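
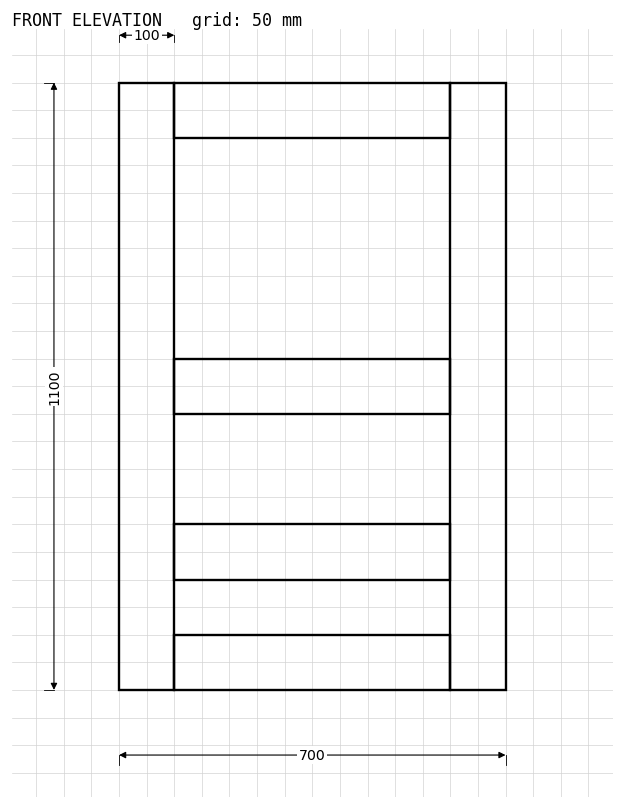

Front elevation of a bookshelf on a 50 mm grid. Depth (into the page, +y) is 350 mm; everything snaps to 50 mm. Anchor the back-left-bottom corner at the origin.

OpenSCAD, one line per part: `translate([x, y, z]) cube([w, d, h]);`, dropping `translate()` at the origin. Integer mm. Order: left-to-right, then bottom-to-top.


cube([100, 350, 1100]);
translate([100, 0, 0]) cube([500, 350, 100]);
translate([100, 0, 200]) cube([500, 350, 100]);
translate([100, 0, 500]) cube([500, 350, 100]);
translate([100, 0, 1000]) cube([500, 350, 100]);
translate([600, 0, 0]) cube([100, 350, 1100]);


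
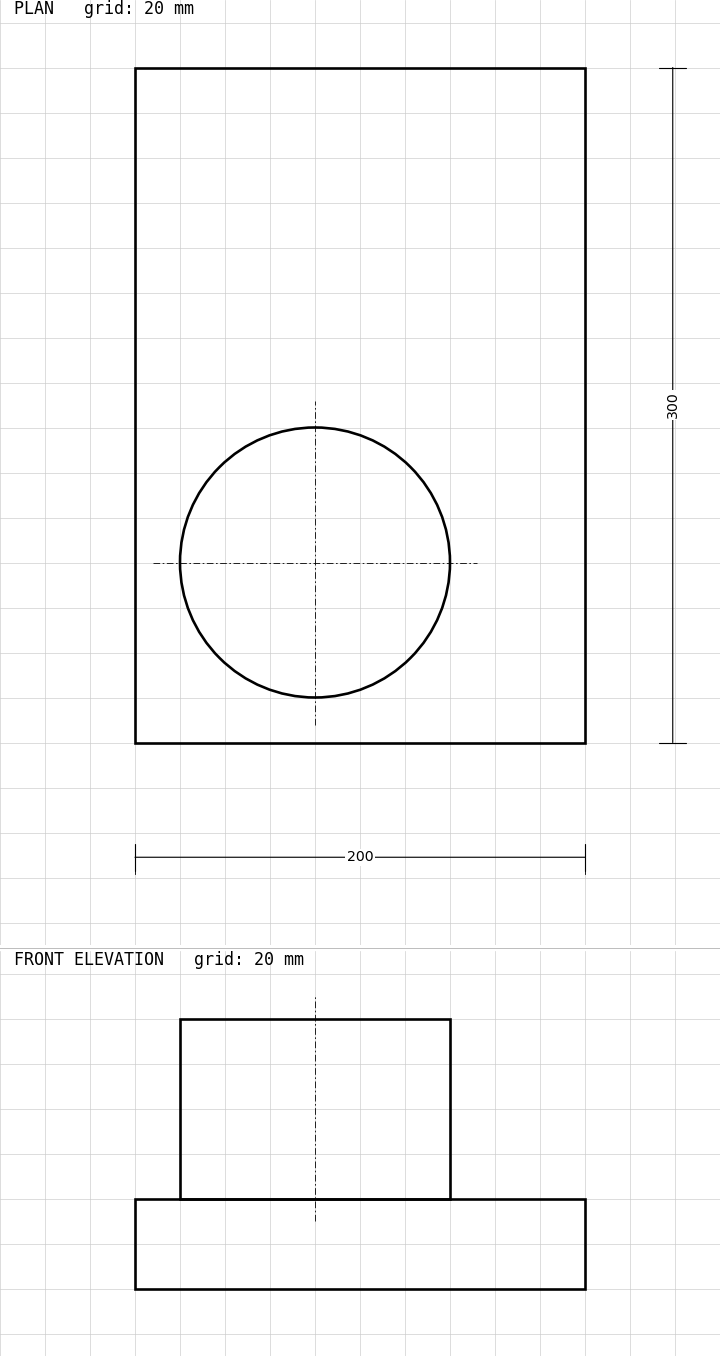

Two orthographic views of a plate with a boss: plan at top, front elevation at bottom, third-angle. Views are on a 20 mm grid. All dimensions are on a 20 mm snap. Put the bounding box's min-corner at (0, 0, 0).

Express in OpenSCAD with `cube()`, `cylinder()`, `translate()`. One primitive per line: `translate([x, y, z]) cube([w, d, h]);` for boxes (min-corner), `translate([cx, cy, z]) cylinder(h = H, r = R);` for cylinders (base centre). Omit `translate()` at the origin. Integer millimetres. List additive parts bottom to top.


cube([200, 300, 40]);
translate([80, 80, 40]) cylinder(h = 80, r = 60);


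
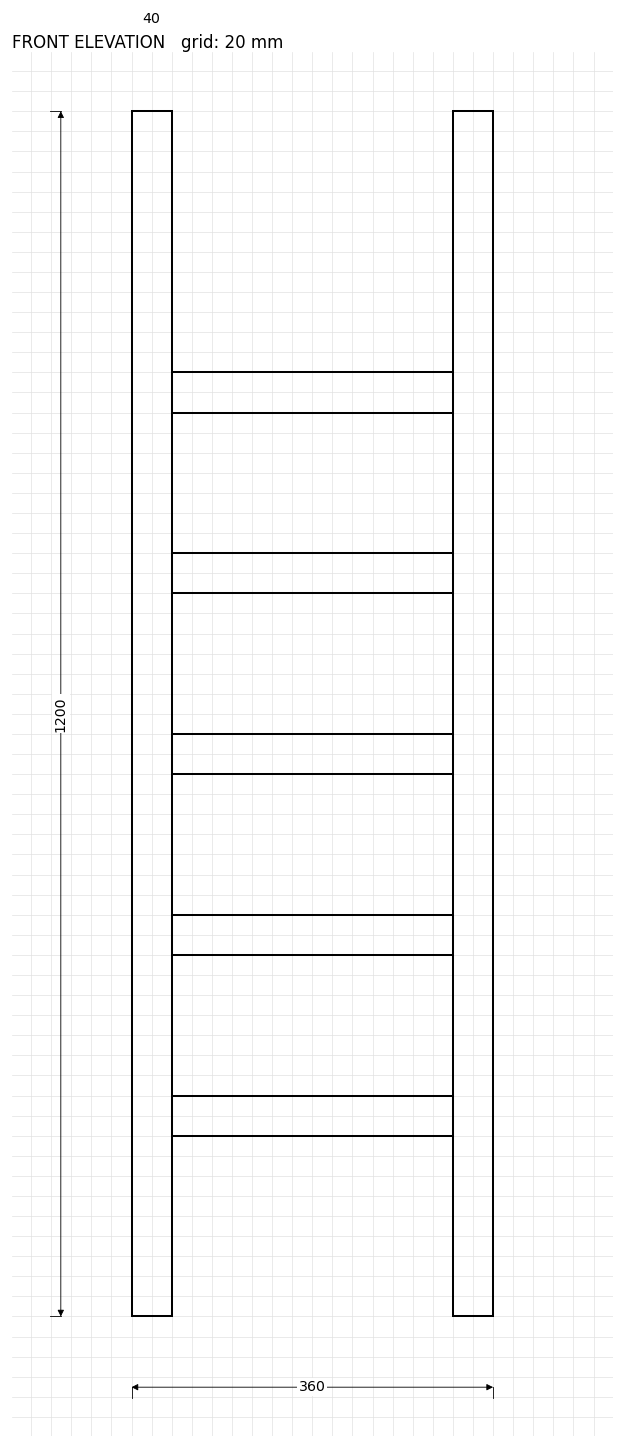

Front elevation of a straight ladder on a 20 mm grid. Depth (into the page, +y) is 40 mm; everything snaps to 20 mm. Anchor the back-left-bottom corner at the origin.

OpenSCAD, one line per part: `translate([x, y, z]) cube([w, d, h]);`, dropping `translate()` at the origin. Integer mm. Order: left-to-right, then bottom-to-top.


cube([40, 40, 1200]);
translate([40, 0, 180]) cube([280, 40, 40]);
translate([40, 0, 360]) cube([280, 40, 40]);
translate([40, 0, 540]) cube([280, 40, 40]);
translate([40, 0, 720]) cube([280, 40, 40]);
translate([40, 0, 900]) cube([280, 40, 40]);
translate([320, 0, 0]) cube([40, 40, 1200]);


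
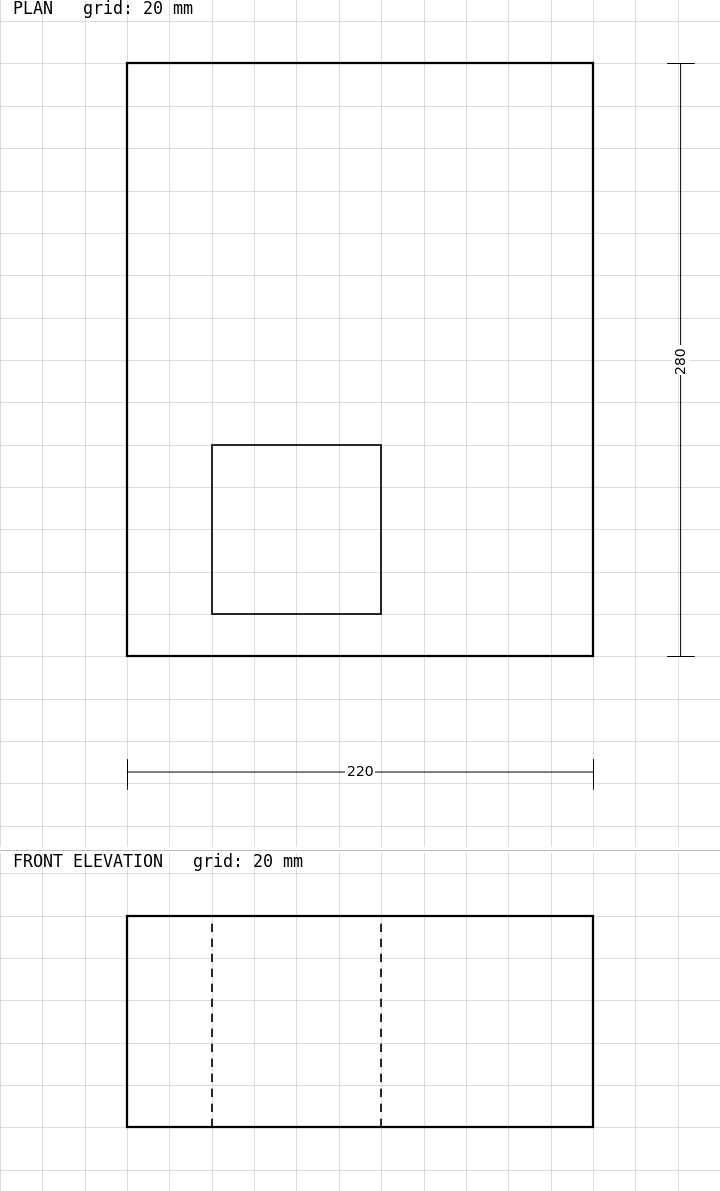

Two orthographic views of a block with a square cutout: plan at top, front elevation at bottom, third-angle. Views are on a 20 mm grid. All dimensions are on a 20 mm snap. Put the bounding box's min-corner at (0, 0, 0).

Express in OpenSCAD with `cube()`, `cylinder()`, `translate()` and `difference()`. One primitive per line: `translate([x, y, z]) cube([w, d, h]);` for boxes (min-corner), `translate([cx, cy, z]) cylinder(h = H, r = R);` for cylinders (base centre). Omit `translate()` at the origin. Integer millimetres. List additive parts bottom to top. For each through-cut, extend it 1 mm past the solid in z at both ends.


difference() {
  cube([220, 280, 100]);
  translate([40, 20, -1]) cube([80, 80, 102]);
}


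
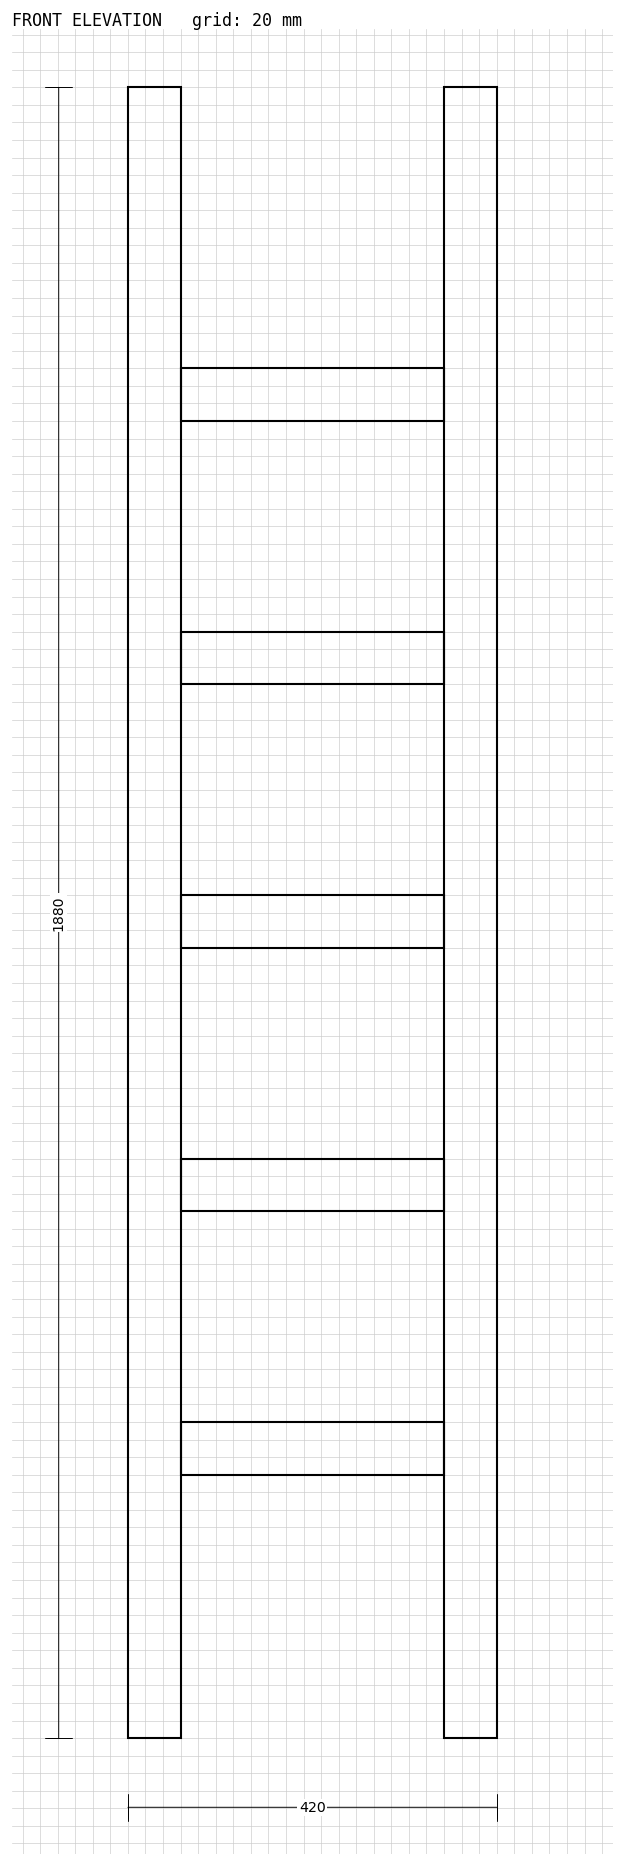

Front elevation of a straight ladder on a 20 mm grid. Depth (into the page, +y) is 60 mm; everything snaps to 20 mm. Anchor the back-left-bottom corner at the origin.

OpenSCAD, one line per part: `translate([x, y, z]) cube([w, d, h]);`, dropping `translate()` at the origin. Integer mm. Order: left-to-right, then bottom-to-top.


cube([60, 60, 1880]);
translate([60, 0, 300]) cube([300, 60, 60]);
translate([60, 0, 600]) cube([300, 60, 60]);
translate([60, 0, 900]) cube([300, 60, 60]);
translate([60, 0, 1200]) cube([300, 60, 60]);
translate([60, 0, 1500]) cube([300, 60, 60]);
translate([360, 0, 0]) cube([60, 60, 1880]);


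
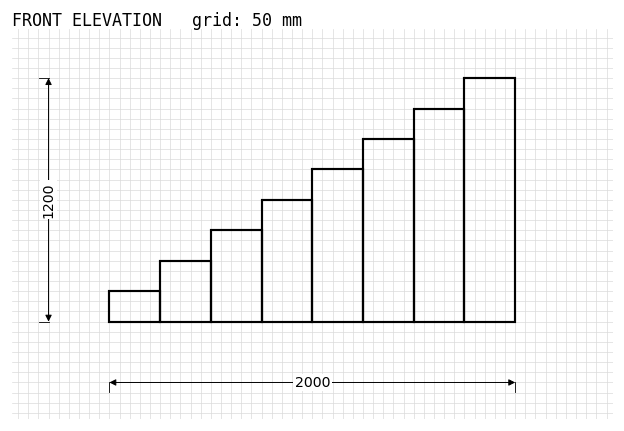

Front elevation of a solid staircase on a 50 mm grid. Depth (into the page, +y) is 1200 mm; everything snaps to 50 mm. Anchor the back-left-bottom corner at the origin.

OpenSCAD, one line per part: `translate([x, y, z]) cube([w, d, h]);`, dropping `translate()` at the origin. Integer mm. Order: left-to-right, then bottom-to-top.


cube([250, 1200, 150]);
translate([250, 0, 0]) cube([250, 1200, 300]);
translate([500, 0, 0]) cube([250, 1200, 450]);
translate([750, 0, 0]) cube([250, 1200, 600]);
translate([1000, 0, 0]) cube([250, 1200, 750]);
translate([1250, 0, 0]) cube([250, 1200, 900]);
translate([1500, 0, 0]) cube([250, 1200, 1050]);
translate([1750, 0, 0]) cube([250, 1200, 1200]);


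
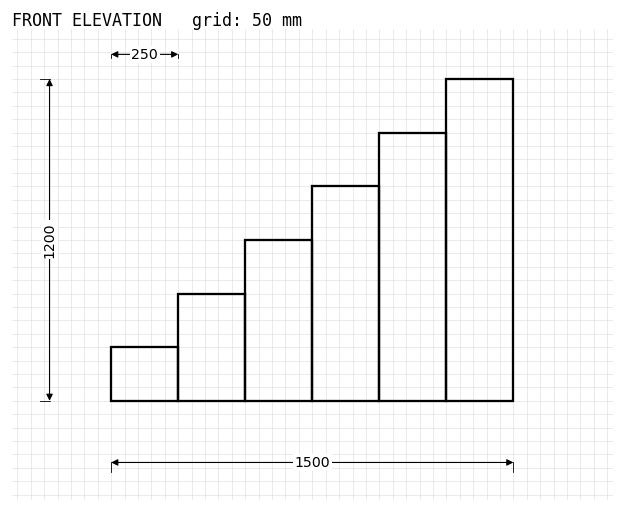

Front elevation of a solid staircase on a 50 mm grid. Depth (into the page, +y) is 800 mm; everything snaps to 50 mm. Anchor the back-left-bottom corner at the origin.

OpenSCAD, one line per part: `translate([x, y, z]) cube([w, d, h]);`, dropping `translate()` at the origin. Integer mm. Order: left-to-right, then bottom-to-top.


cube([250, 800, 200]);
translate([250, 0, 0]) cube([250, 800, 400]);
translate([500, 0, 0]) cube([250, 800, 600]);
translate([750, 0, 0]) cube([250, 800, 800]);
translate([1000, 0, 0]) cube([250, 800, 1000]);
translate([1250, 0, 0]) cube([250, 800, 1200]);


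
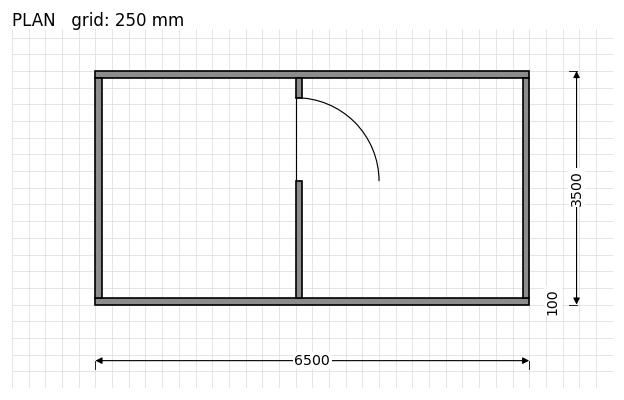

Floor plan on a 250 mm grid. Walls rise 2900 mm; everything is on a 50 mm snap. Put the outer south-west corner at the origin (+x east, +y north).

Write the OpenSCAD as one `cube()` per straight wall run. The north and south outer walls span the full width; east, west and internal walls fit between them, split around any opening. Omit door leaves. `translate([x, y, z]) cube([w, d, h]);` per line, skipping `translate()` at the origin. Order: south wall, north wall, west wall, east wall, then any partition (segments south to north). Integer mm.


cube([6500, 100, 2900]);
translate([0, 3400, 0]) cube([6500, 100, 2900]);
translate([0, 100, 0]) cube([100, 3300, 2900]);
translate([6400, 100, 0]) cube([100, 3300, 2900]);
translate([3000, 100, 0]) cube([100, 1750, 2900]);
translate([3000, 3100, 0]) cube([100, 300, 2900]);


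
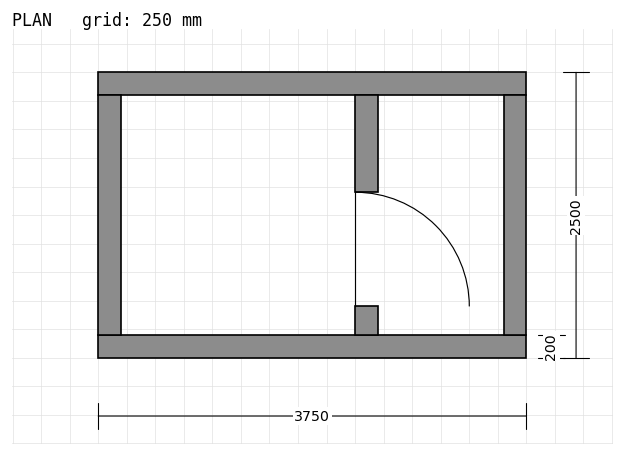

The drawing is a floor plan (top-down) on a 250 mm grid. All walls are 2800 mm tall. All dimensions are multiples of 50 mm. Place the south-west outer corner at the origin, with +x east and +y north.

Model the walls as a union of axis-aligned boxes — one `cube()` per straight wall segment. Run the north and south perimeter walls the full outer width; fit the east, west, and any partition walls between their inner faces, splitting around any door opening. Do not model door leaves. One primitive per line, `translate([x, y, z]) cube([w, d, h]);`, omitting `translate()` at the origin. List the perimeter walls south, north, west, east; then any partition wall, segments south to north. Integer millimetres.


cube([3750, 200, 2800]);
translate([0, 2300, 0]) cube([3750, 200, 2800]);
translate([0, 200, 0]) cube([200, 2100, 2800]);
translate([3550, 200, 0]) cube([200, 2100, 2800]);
translate([2250, 200, 0]) cube([200, 250, 2800]);
translate([2250, 1450, 0]) cube([200, 850, 2800]);


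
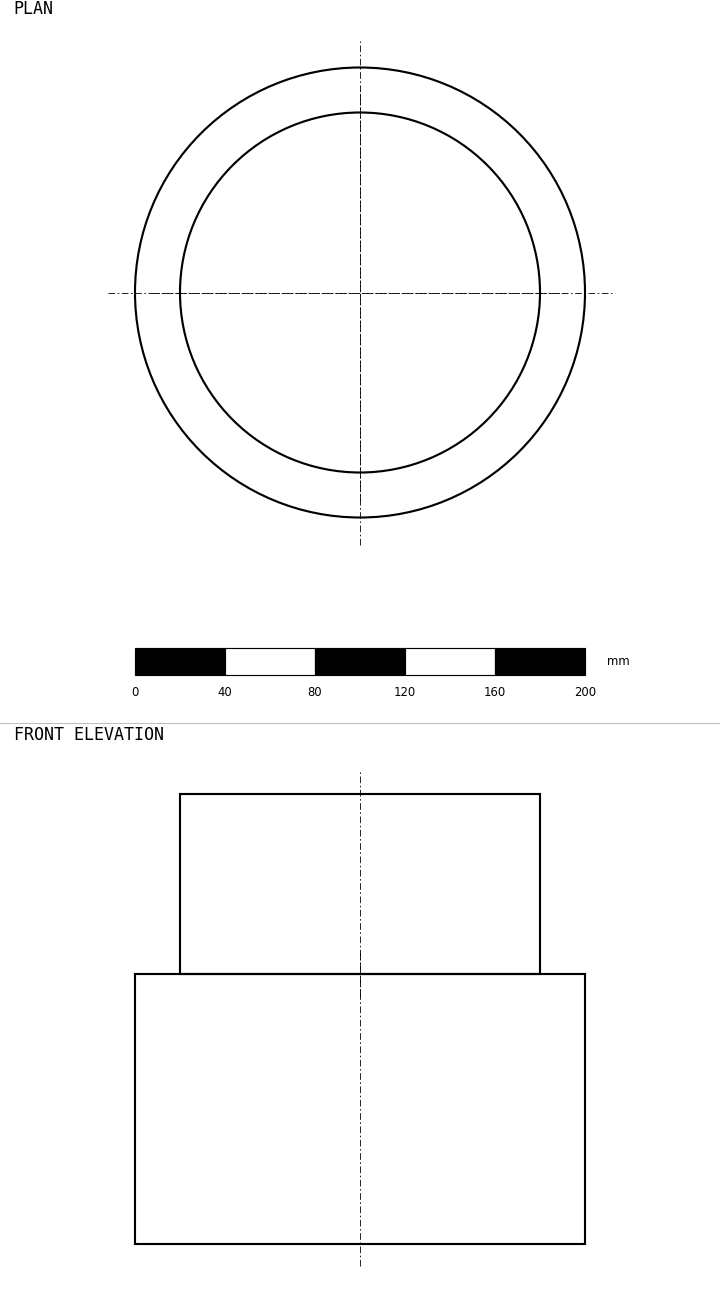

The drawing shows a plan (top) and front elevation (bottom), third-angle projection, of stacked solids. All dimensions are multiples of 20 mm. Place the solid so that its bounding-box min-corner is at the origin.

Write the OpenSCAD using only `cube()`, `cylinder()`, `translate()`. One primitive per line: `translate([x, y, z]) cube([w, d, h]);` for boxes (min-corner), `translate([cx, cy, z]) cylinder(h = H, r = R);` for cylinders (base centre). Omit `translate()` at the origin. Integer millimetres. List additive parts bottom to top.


translate([100, 100, 0]) cylinder(h = 120, r = 100);
translate([100, 100, 120]) cylinder(h = 80, r = 80);


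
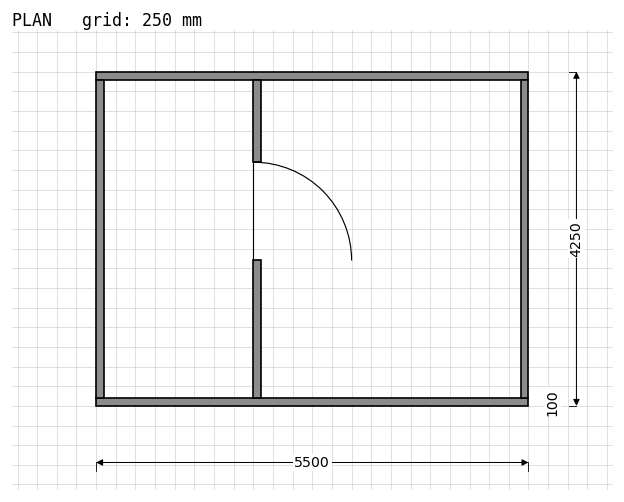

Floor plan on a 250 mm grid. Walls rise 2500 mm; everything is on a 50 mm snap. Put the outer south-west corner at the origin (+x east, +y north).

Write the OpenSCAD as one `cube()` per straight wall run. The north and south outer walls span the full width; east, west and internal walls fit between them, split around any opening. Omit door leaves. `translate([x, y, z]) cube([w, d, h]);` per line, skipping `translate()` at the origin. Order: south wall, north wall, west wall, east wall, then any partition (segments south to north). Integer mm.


cube([5500, 100, 2500]);
translate([0, 4150, 0]) cube([5500, 100, 2500]);
translate([0, 100, 0]) cube([100, 4050, 2500]);
translate([5400, 100, 0]) cube([100, 4050, 2500]);
translate([2000, 100, 0]) cube([100, 1750, 2500]);
translate([2000, 3100, 0]) cube([100, 1050, 2500]);


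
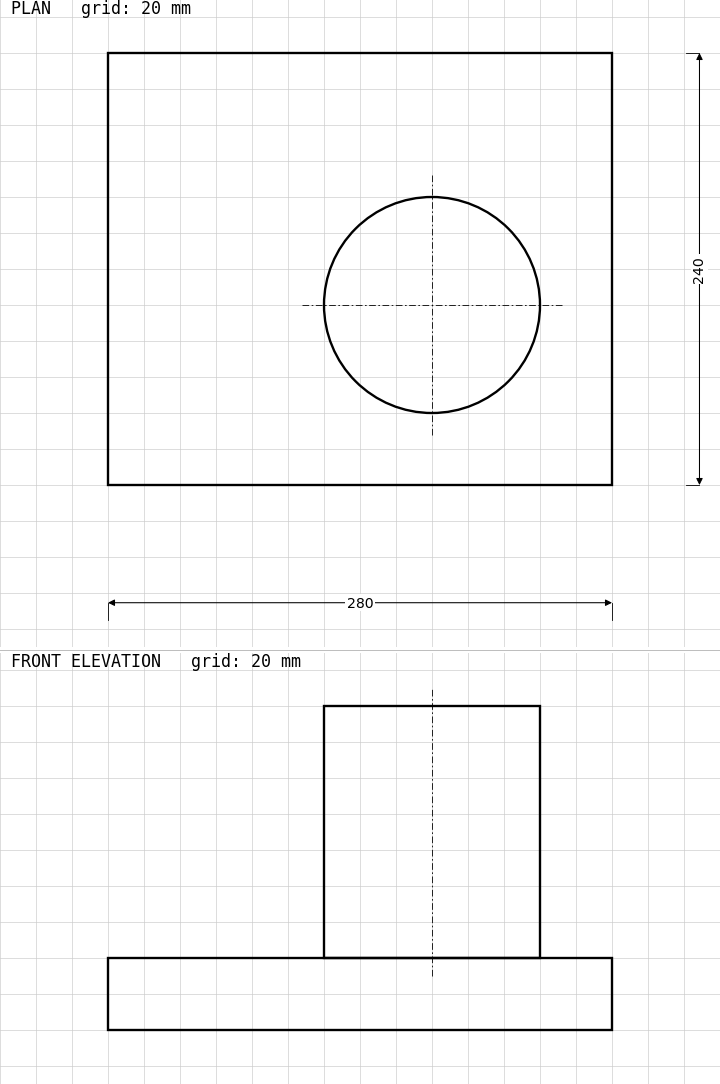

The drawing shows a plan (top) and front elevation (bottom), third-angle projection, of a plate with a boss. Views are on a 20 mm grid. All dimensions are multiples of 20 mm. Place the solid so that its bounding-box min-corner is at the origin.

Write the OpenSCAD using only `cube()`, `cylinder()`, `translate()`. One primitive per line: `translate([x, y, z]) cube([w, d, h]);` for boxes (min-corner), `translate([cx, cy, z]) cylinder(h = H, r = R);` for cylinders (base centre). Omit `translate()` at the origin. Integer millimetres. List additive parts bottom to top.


cube([280, 240, 40]);
translate([180, 100, 40]) cylinder(h = 140, r = 60);


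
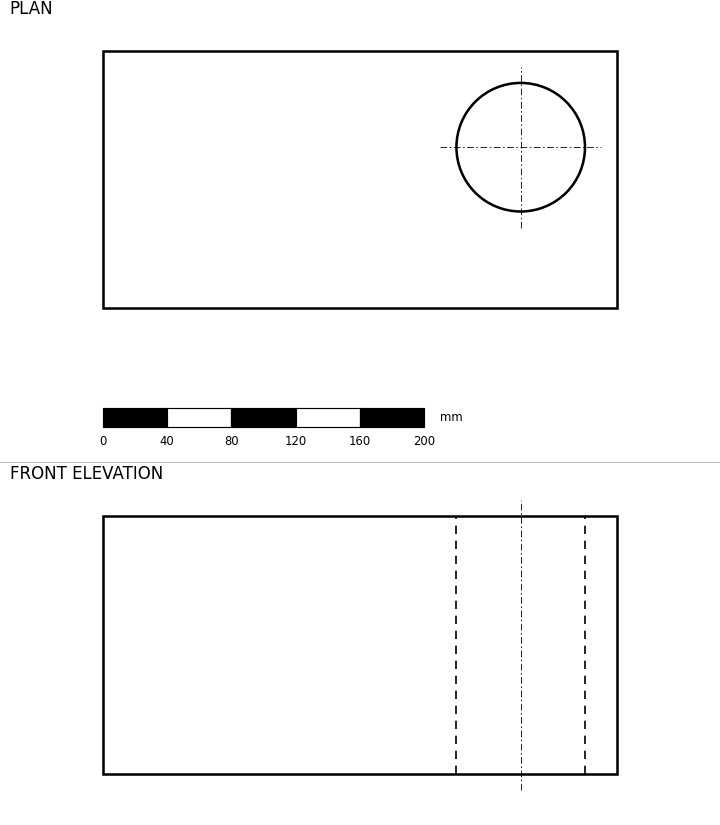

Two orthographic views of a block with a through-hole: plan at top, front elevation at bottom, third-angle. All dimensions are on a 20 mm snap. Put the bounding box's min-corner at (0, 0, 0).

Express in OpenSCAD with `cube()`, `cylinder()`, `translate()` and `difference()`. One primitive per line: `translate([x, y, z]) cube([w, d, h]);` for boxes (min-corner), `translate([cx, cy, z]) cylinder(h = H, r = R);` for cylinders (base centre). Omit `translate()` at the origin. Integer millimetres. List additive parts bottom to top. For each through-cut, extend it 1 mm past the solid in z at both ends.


difference() {
  cube([320, 160, 160]);
  translate([260, 100, -1]) cylinder(h = 162, r = 40);
}


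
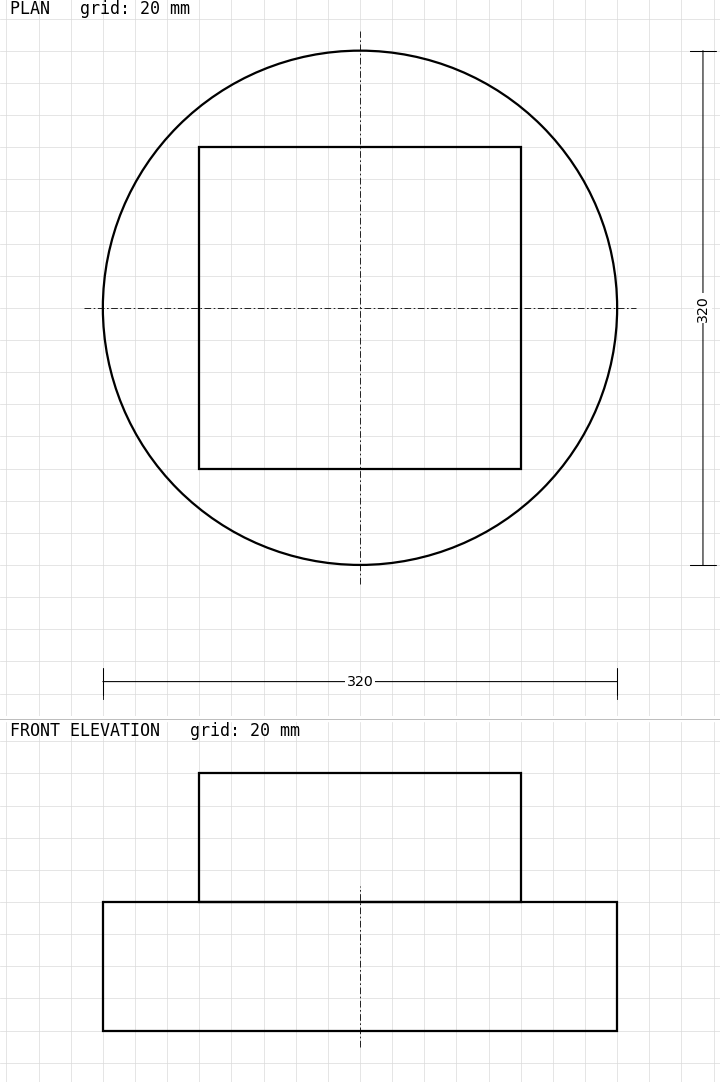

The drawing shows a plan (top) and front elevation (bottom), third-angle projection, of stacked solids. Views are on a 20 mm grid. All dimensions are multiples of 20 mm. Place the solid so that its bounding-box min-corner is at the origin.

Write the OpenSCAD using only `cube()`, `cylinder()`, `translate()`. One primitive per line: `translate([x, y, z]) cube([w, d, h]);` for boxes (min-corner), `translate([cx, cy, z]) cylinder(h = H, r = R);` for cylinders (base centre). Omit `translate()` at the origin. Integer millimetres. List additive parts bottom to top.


translate([160, 160, 0]) cylinder(h = 80, r = 160);
translate([60, 60, 80]) cube([200, 200, 80]);


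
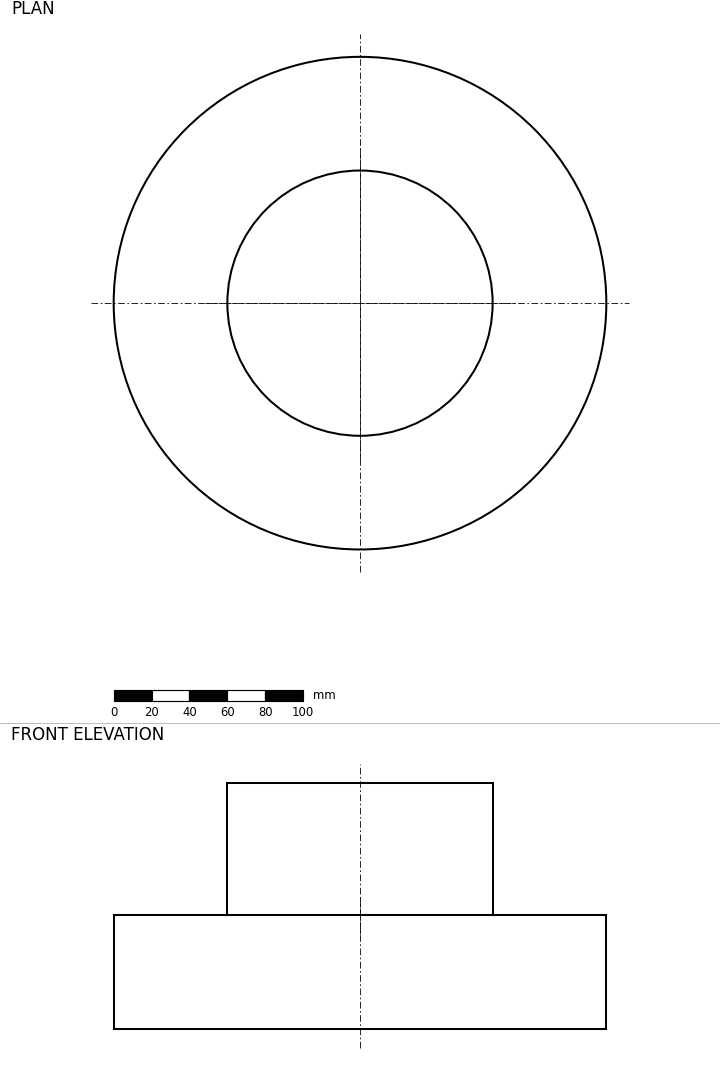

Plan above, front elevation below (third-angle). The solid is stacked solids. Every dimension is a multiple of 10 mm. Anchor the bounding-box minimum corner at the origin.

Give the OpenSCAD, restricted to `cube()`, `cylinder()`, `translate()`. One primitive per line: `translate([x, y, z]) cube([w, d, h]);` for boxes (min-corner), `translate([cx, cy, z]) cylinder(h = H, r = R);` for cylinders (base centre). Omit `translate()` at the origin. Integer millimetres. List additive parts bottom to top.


translate([130, 130, 0]) cylinder(h = 60, r = 130);
translate([130, 130, 60]) cylinder(h = 70, r = 70);


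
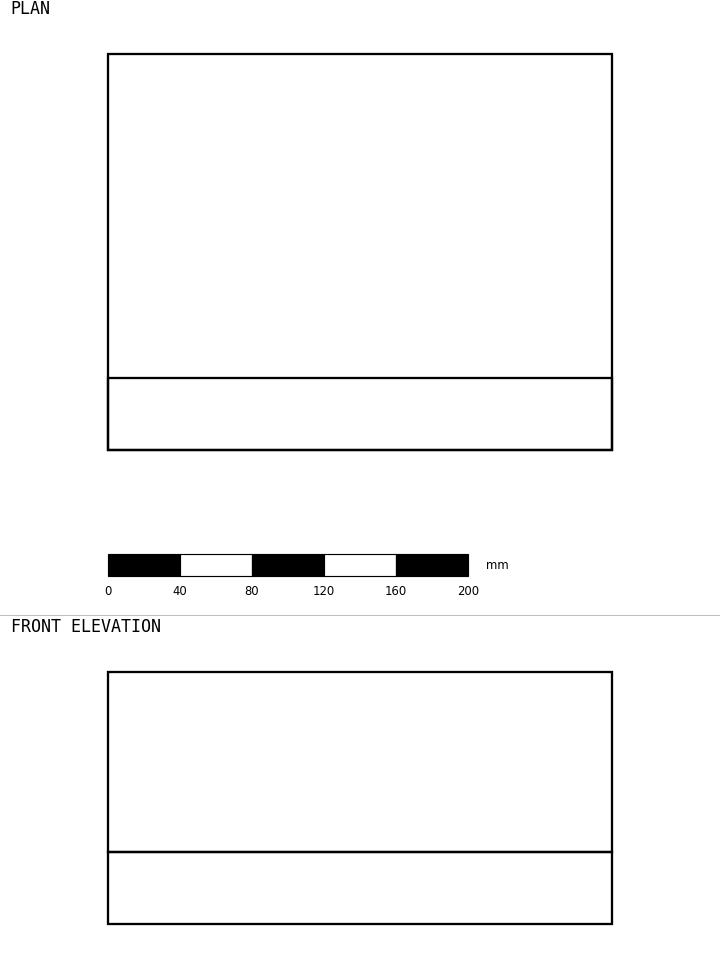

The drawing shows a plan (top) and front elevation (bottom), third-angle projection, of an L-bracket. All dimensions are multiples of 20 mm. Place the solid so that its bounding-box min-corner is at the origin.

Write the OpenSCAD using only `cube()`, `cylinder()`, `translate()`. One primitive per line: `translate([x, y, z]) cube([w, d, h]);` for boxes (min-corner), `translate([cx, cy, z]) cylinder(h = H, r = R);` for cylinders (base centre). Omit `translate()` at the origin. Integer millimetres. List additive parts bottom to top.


cube([280, 220, 40]);
translate([0, 0, 40]) cube([280, 40, 100]);


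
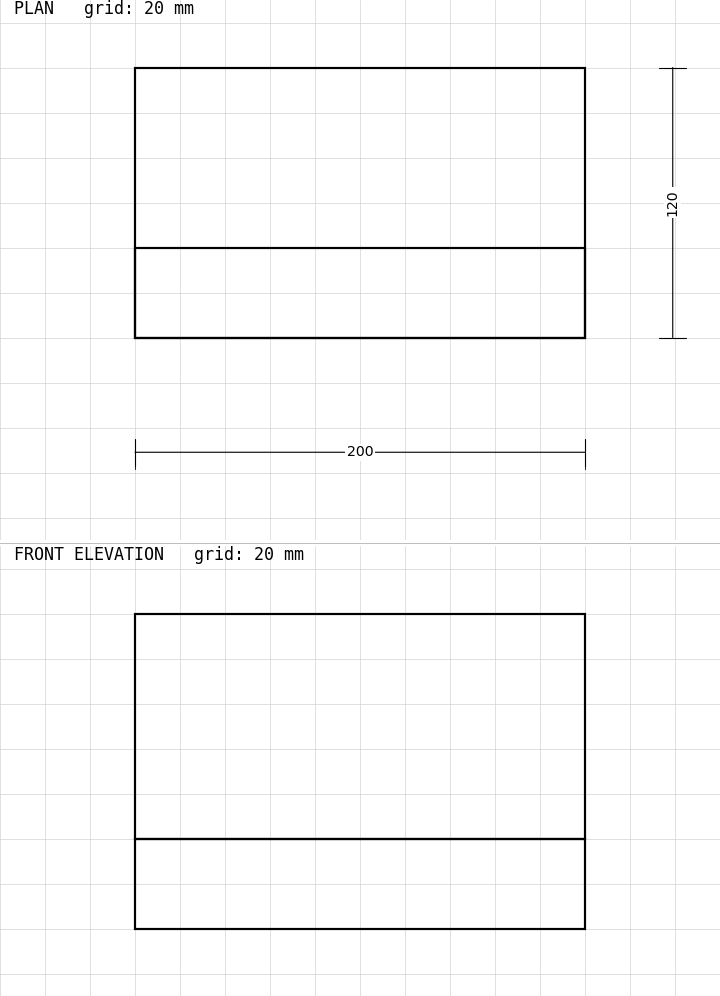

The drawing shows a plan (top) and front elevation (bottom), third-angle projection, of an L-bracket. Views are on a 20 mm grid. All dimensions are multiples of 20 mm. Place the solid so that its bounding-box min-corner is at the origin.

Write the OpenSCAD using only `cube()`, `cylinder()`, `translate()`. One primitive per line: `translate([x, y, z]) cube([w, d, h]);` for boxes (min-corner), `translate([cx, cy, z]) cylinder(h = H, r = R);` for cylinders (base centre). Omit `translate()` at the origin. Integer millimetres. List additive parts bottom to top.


cube([200, 120, 40]);
translate([0, 0, 40]) cube([200, 40, 100]);


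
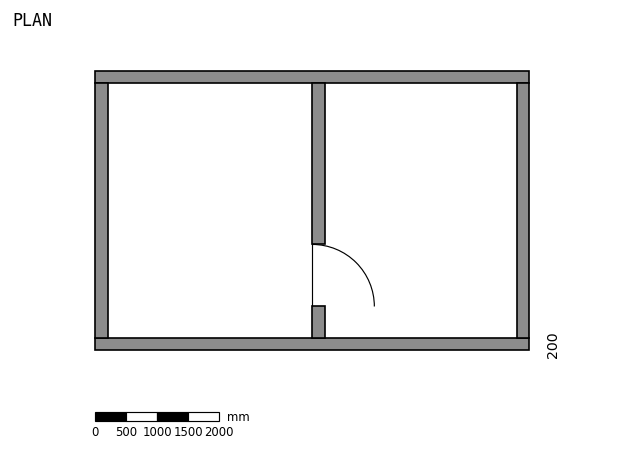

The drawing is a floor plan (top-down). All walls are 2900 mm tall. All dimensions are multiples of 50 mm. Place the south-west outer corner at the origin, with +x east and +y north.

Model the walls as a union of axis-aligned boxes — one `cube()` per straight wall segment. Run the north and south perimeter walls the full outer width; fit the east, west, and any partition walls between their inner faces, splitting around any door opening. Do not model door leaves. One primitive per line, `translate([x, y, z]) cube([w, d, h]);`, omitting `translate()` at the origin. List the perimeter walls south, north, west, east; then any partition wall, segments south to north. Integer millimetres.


cube([7000, 200, 2900]);
translate([0, 4300, 0]) cube([7000, 200, 2900]);
translate([0, 200, 0]) cube([200, 4100, 2900]);
translate([6800, 200, 0]) cube([200, 4100, 2900]);
translate([3500, 200, 0]) cube([200, 500, 2900]);
translate([3500, 1700, 0]) cube([200, 2600, 2900]);


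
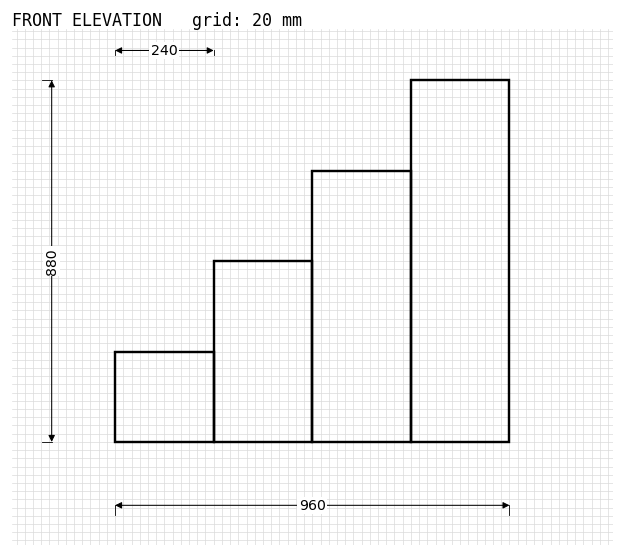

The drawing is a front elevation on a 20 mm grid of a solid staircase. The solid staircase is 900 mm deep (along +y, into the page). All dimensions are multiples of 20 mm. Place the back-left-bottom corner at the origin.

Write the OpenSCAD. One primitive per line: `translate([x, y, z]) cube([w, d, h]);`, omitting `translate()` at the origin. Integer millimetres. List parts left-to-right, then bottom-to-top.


cube([240, 900, 220]);
translate([240, 0, 0]) cube([240, 900, 440]);
translate([480, 0, 0]) cube([240, 900, 660]);
translate([720, 0, 0]) cube([240, 900, 880]);


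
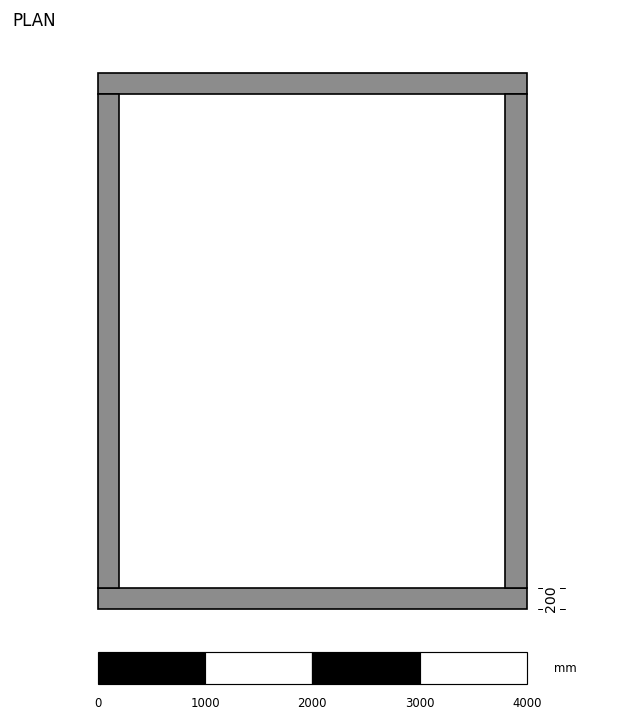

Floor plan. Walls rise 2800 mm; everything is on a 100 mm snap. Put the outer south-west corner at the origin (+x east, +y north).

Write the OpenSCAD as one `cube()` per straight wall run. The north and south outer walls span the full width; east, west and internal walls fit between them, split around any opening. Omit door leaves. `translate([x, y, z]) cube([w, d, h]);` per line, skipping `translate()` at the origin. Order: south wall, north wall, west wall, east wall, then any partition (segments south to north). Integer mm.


cube([4000, 200, 2800]);
translate([0, 4800, 0]) cube([4000, 200, 2800]);
translate([0, 200, 0]) cube([200, 4600, 2800]);
translate([3800, 200, 0]) cube([200, 4600, 2800]);


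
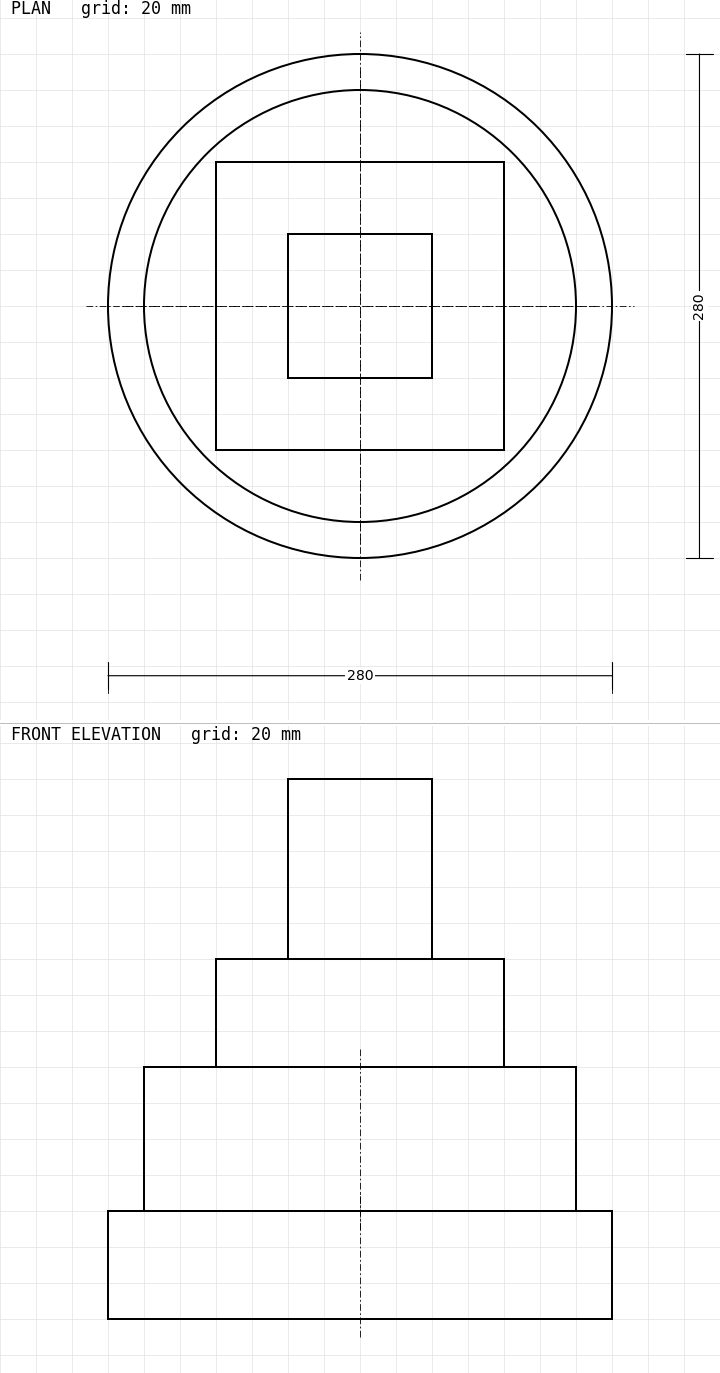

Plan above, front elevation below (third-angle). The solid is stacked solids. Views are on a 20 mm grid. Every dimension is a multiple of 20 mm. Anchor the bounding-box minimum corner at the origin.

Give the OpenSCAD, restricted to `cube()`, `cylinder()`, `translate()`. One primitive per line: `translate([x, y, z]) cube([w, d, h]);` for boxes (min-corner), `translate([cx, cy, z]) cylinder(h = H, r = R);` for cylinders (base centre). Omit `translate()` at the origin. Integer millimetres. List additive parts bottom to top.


translate([140, 140, 0]) cylinder(h = 60, r = 140);
translate([140, 140, 60]) cylinder(h = 80, r = 120);
translate([60, 60, 140]) cube([160, 160, 60]);
translate([100, 100, 200]) cube([80, 80, 100]);


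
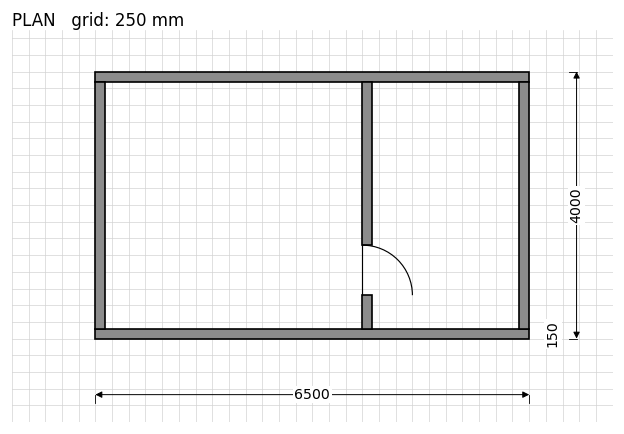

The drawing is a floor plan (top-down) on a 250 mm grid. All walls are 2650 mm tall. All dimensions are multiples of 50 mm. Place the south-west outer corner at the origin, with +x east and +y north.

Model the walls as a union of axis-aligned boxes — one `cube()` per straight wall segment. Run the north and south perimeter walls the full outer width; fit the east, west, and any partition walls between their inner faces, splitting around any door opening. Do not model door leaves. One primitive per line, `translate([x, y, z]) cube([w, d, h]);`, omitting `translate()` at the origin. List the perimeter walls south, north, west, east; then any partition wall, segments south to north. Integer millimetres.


cube([6500, 150, 2650]);
translate([0, 3850, 0]) cube([6500, 150, 2650]);
translate([0, 150, 0]) cube([150, 3700, 2650]);
translate([6350, 150, 0]) cube([150, 3700, 2650]);
translate([4000, 150, 0]) cube([150, 500, 2650]);
translate([4000, 1400, 0]) cube([150, 2450, 2650]);


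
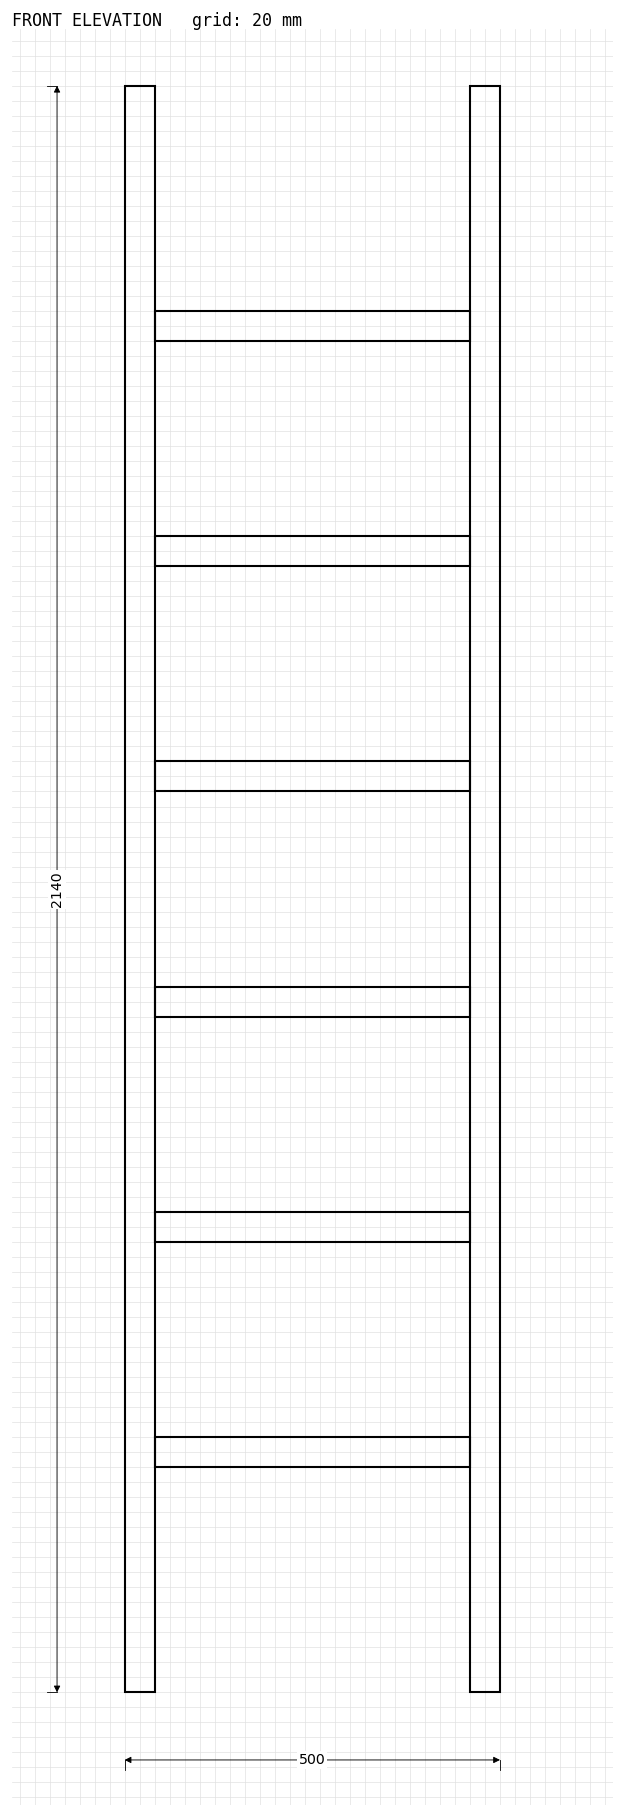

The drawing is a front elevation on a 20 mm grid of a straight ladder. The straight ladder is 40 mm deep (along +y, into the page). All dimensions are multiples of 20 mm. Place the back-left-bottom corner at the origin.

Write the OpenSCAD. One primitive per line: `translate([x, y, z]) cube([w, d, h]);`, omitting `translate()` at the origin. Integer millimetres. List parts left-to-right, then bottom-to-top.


cube([40, 40, 2140]);
translate([40, 0, 300]) cube([420, 40, 40]);
translate([40, 0, 600]) cube([420, 40, 40]);
translate([40, 0, 900]) cube([420, 40, 40]);
translate([40, 0, 1200]) cube([420, 40, 40]);
translate([40, 0, 1500]) cube([420, 40, 40]);
translate([40, 0, 1800]) cube([420, 40, 40]);
translate([460, 0, 0]) cube([40, 40, 2140]);


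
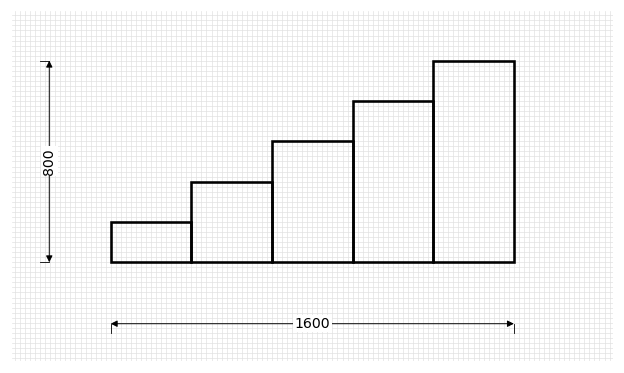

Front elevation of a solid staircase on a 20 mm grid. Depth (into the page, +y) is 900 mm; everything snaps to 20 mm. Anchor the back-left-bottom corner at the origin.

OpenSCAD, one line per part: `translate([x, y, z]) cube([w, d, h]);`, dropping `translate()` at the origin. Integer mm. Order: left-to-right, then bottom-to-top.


cube([320, 900, 160]);
translate([320, 0, 0]) cube([320, 900, 320]);
translate([640, 0, 0]) cube([320, 900, 480]);
translate([960, 0, 0]) cube([320, 900, 640]);
translate([1280, 0, 0]) cube([320, 900, 800]);


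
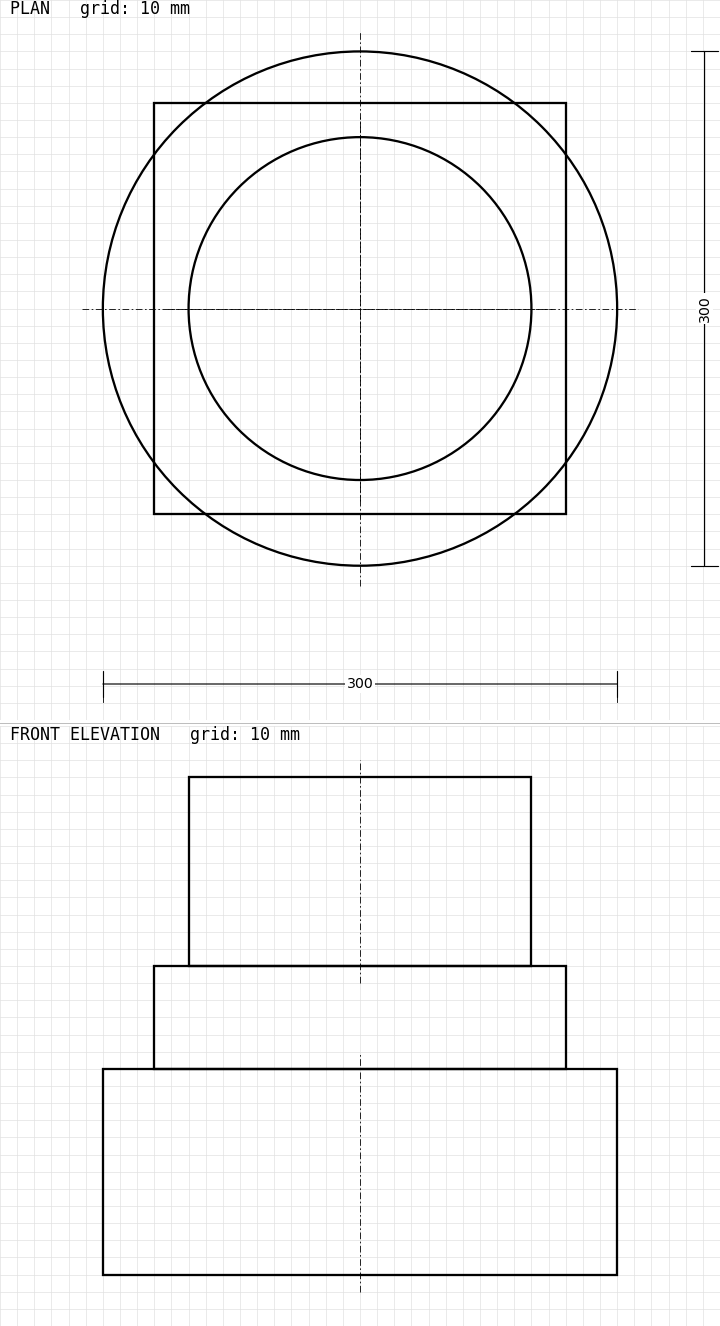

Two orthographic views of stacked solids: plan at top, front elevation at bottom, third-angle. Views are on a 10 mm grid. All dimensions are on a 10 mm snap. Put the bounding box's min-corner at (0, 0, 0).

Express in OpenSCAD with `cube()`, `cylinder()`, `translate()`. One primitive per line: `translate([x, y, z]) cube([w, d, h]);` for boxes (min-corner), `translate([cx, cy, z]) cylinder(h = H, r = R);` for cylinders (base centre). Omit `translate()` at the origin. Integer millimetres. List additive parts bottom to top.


translate([150, 150, 0]) cylinder(h = 120, r = 150);
translate([30, 30, 120]) cube([240, 240, 60]);
translate([150, 150, 180]) cylinder(h = 110, r = 100);


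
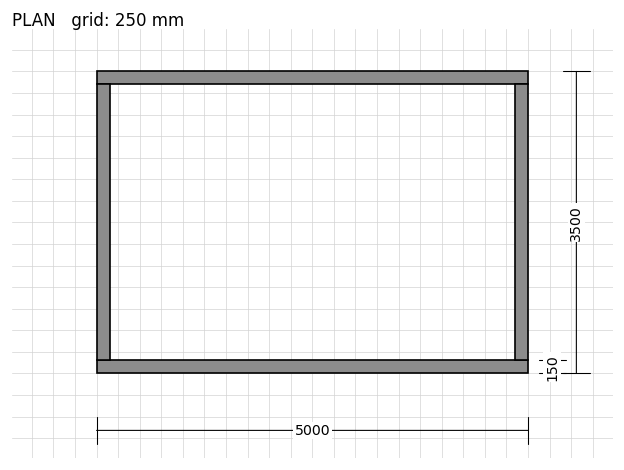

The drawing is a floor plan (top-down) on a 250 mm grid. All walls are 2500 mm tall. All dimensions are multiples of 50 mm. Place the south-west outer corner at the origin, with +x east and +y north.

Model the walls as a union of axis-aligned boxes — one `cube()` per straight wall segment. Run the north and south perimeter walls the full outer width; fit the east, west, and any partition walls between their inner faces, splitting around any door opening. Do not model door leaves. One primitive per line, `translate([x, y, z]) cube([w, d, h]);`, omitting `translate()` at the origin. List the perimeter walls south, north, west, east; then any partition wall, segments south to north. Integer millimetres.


cube([5000, 150, 2500]);
translate([0, 3350, 0]) cube([5000, 150, 2500]);
translate([0, 150, 0]) cube([150, 3200, 2500]);
translate([4850, 150, 0]) cube([150, 3200, 2500]);


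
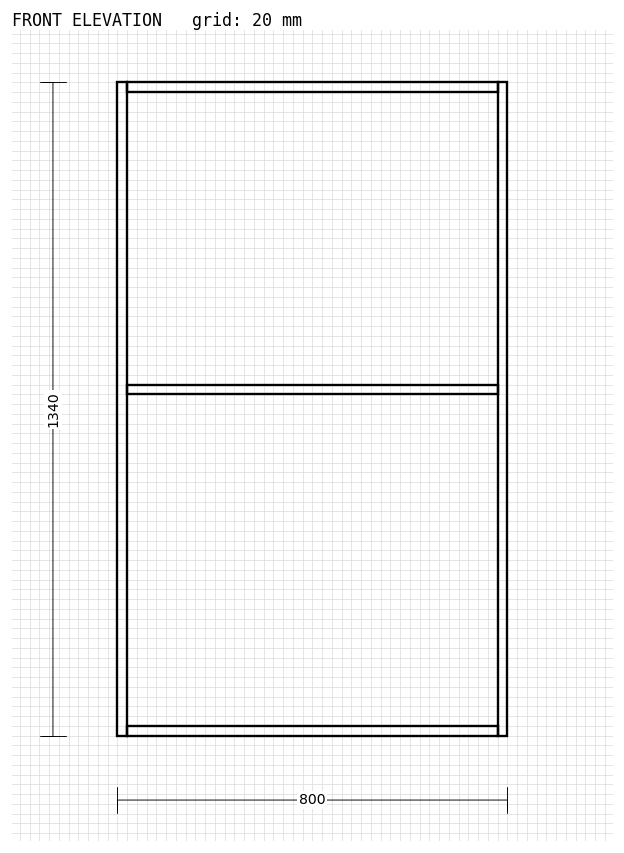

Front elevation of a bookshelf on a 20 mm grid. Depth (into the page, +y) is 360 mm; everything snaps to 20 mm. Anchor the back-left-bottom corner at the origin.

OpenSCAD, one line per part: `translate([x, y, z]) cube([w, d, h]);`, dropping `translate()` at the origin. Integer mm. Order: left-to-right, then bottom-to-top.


cube([20, 360, 1340]);
translate([20, 0, 0]) cube([760, 360, 20]);
translate([20, 0, 700]) cube([760, 360, 20]);
translate([20, 0, 1320]) cube([760, 360, 20]);
translate([780, 0, 0]) cube([20, 360, 1340]);


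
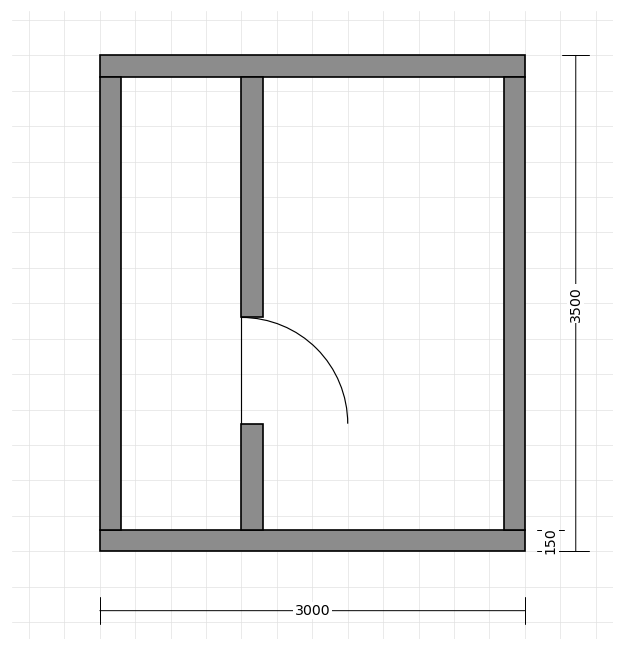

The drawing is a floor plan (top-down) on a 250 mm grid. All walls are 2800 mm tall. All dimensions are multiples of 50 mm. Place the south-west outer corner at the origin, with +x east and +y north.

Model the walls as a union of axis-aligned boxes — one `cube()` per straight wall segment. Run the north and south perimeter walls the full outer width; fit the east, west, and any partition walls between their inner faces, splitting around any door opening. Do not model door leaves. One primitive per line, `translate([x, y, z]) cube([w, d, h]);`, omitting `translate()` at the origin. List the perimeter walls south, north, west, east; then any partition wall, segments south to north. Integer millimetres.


cube([3000, 150, 2800]);
translate([0, 3350, 0]) cube([3000, 150, 2800]);
translate([0, 150, 0]) cube([150, 3200, 2800]);
translate([2850, 150, 0]) cube([150, 3200, 2800]);
translate([1000, 150, 0]) cube([150, 750, 2800]);
translate([1000, 1650, 0]) cube([150, 1700, 2800]);


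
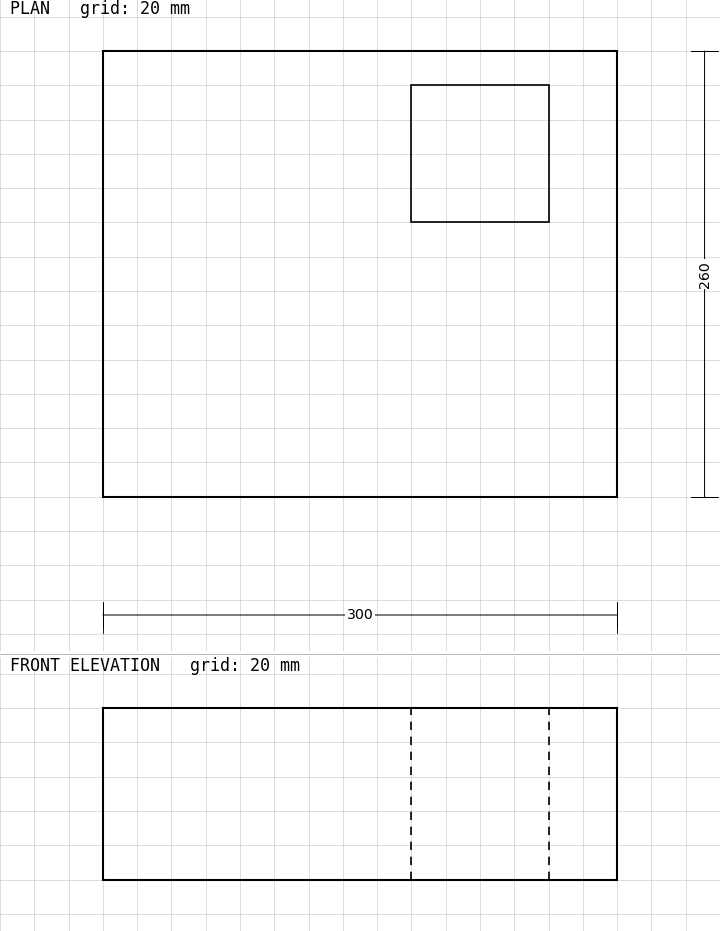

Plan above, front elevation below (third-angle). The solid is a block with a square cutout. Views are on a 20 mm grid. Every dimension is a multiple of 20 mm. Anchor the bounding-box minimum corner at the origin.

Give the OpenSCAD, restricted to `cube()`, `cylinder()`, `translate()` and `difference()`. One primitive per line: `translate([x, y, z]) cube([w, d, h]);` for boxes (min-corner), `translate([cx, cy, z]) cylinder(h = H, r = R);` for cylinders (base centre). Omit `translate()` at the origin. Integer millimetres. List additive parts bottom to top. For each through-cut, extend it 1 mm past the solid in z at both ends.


difference() {
  cube([300, 260, 100]);
  translate([180, 160, -1]) cube([80, 80, 102]);
}


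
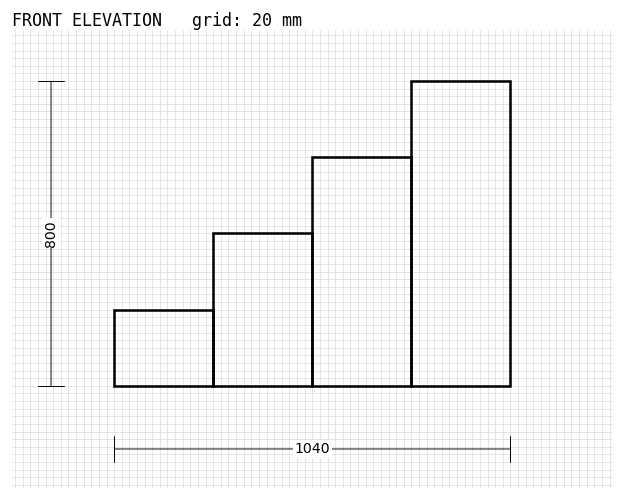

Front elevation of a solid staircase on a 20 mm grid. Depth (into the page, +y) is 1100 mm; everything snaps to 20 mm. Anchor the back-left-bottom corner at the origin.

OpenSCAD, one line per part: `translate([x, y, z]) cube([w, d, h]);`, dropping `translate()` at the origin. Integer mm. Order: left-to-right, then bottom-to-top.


cube([260, 1100, 200]);
translate([260, 0, 0]) cube([260, 1100, 400]);
translate([520, 0, 0]) cube([260, 1100, 600]);
translate([780, 0, 0]) cube([260, 1100, 800]);


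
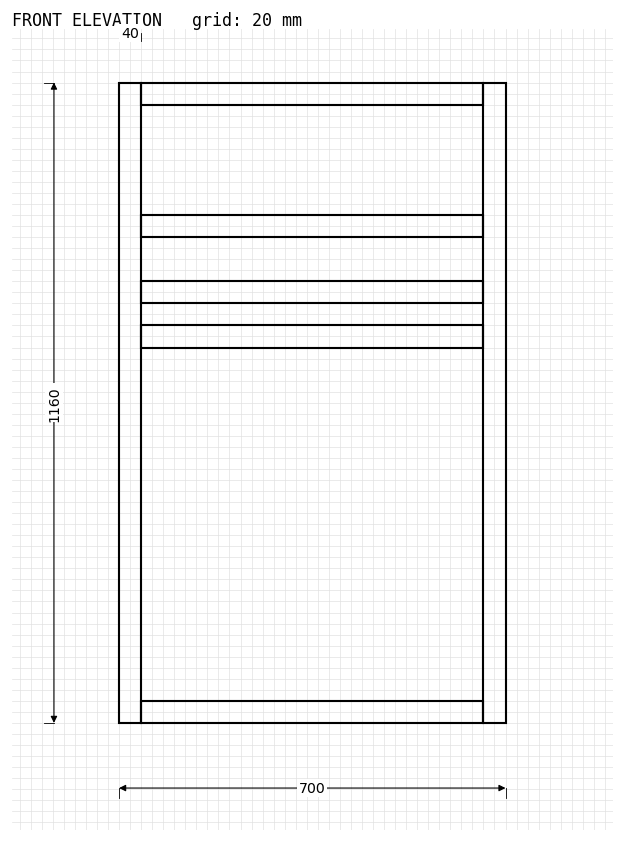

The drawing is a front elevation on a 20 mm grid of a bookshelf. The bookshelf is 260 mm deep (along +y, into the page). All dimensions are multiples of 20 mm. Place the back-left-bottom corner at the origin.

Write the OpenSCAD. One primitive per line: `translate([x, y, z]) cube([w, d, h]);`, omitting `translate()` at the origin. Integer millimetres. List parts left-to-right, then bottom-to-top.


cube([40, 260, 1160]);
translate([40, 0, 0]) cube([620, 260, 40]);
translate([40, 0, 680]) cube([620, 260, 40]);
translate([40, 0, 760]) cube([620, 260, 40]);
translate([40, 0, 880]) cube([620, 260, 40]);
translate([40, 0, 1120]) cube([620, 260, 40]);
translate([660, 0, 0]) cube([40, 260, 1160]);


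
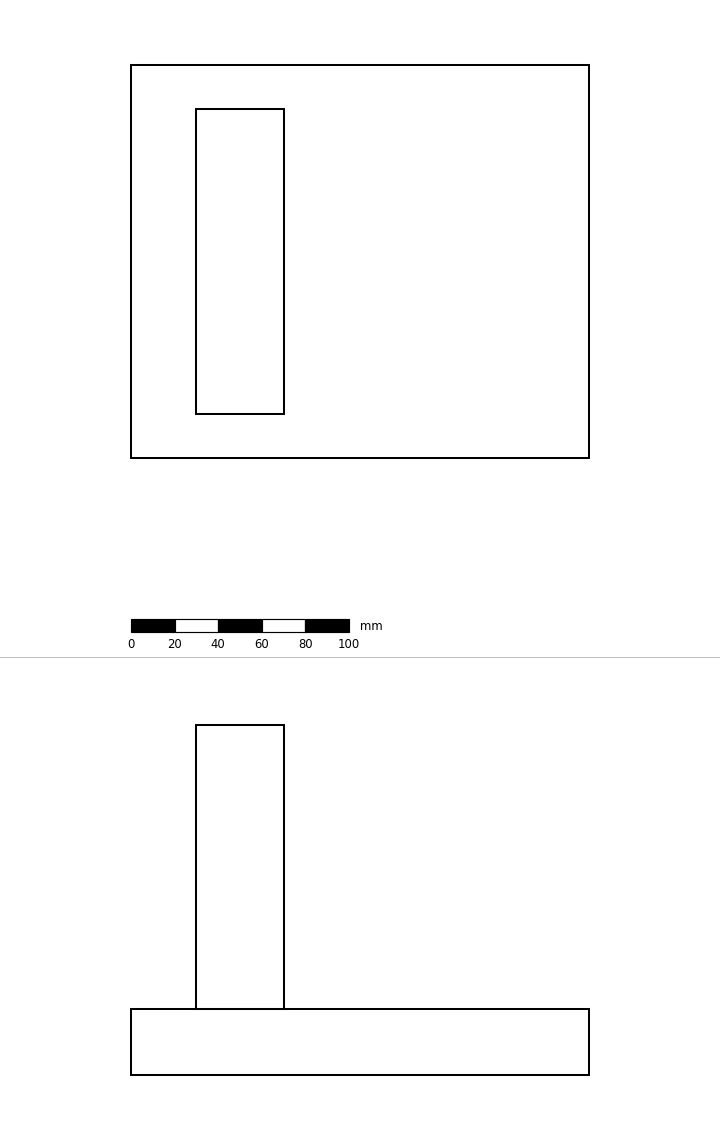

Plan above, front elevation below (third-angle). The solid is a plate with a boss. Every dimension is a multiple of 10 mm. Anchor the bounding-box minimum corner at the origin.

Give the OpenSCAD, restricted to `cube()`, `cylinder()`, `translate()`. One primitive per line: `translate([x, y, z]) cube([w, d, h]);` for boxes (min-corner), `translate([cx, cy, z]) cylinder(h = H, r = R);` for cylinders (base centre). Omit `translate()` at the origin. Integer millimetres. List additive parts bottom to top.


cube([210, 180, 30]);
translate([30, 20, 30]) cube([40, 140, 130]);


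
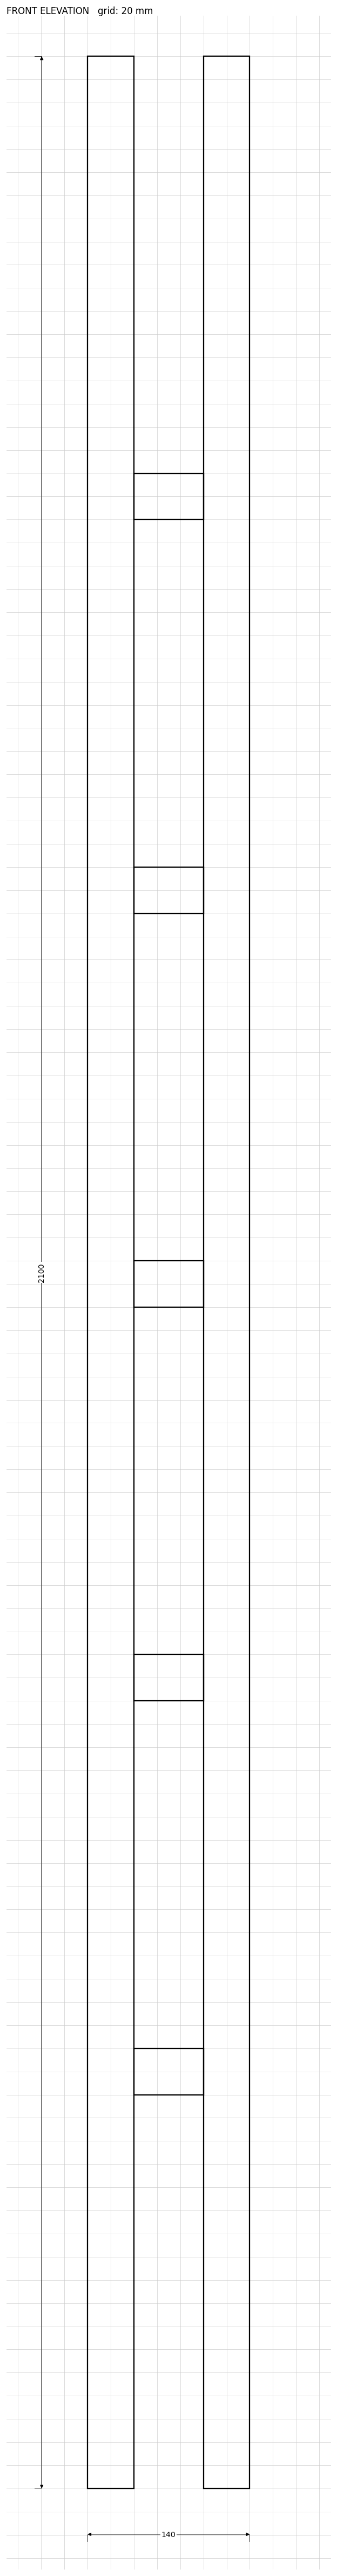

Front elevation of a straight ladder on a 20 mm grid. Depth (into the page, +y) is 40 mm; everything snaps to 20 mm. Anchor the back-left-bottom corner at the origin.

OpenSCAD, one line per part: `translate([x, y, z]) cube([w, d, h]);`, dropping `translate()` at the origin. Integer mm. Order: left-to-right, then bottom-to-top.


cube([40, 40, 2100]);
translate([40, 0, 340]) cube([60, 40, 40]);
translate([40, 0, 680]) cube([60, 40, 40]);
translate([40, 0, 1020]) cube([60, 40, 40]);
translate([40, 0, 1360]) cube([60, 40, 40]);
translate([40, 0, 1700]) cube([60, 40, 40]);
translate([100, 0, 0]) cube([40, 40, 2100]);


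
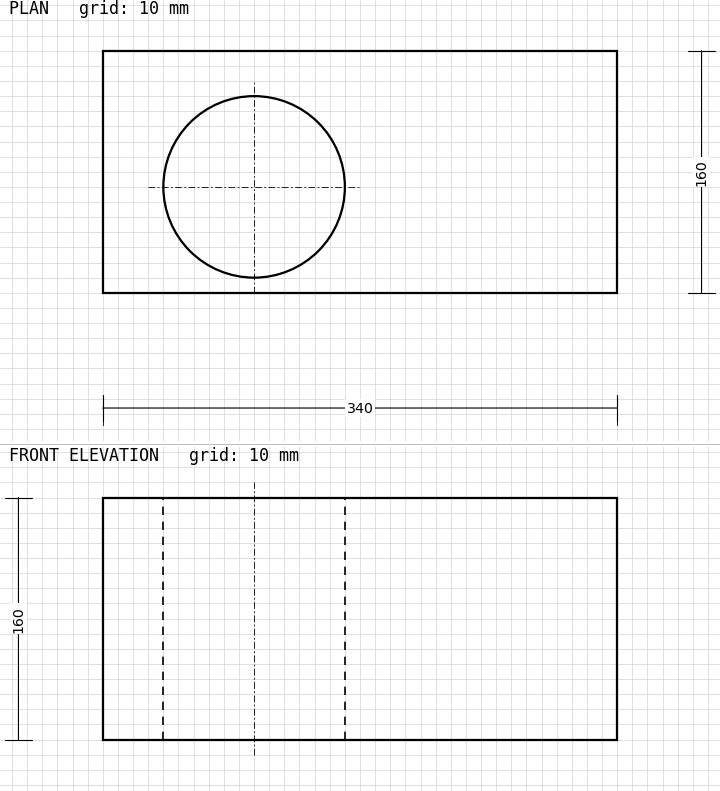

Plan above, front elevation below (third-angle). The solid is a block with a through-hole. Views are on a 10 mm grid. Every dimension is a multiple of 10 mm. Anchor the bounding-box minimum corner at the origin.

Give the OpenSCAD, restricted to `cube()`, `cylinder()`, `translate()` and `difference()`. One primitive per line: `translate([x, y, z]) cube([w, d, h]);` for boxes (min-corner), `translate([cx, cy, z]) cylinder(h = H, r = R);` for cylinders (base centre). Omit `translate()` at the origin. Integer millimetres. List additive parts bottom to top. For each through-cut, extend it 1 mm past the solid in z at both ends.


difference() {
  cube([340, 160, 160]);
  translate([100, 70, -1]) cylinder(h = 162, r = 60);
}


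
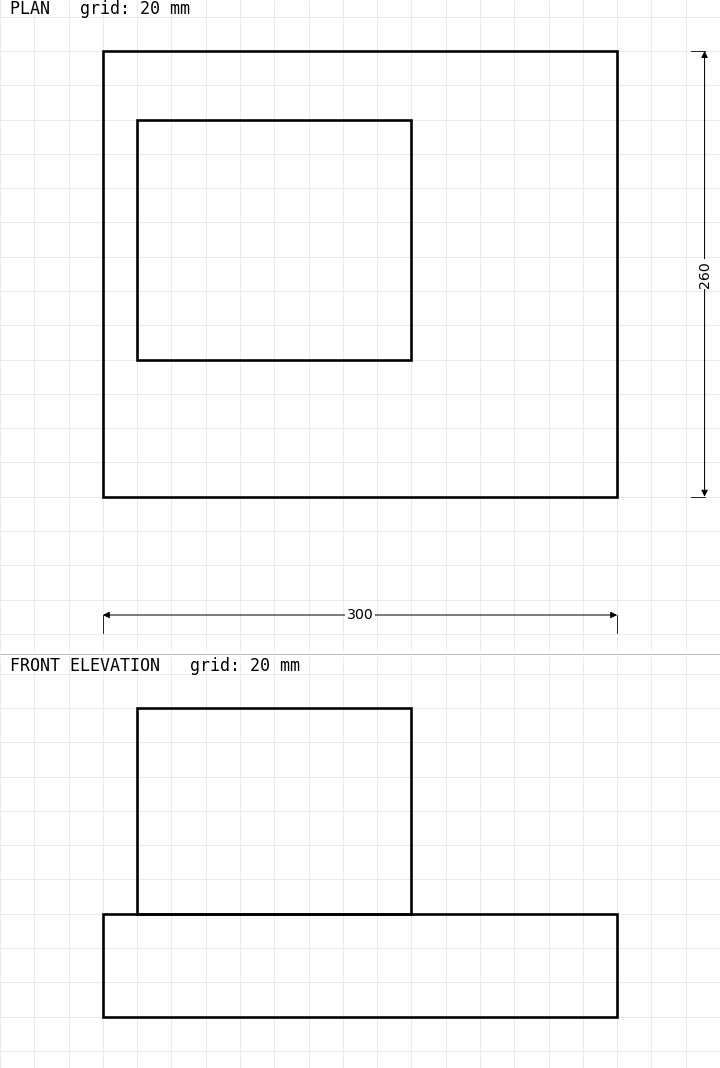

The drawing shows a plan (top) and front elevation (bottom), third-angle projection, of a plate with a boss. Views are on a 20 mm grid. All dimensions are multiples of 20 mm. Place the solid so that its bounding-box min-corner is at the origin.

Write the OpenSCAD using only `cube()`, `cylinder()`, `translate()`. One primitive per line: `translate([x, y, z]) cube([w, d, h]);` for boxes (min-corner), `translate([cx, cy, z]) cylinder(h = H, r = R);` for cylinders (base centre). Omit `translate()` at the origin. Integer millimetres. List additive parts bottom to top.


cube([300, 260, 60]);
translate([20, 80, 60]) cube([160, 140, 120]);


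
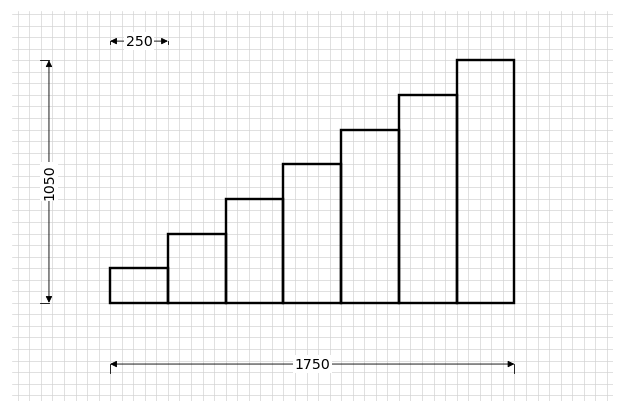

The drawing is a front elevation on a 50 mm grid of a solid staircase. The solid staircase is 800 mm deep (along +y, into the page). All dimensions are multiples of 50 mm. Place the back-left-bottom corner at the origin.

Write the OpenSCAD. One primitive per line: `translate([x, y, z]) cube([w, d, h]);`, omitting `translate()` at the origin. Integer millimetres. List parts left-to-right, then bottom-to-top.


cube([250, 800, 150]);
translate([250, 0, 0]) cube([250, 800, 300]);
translate([500, 0, 0]) cube([250, 800, 450]);
translate([750, 0, 0]) cube([250, 800, 600]);
translate([1000, 0, 0]) cube([250, 800, 750]);
translate([1250, 0, 0]) cube([250, 800, 900]);
translate([1500, 0, 0]) cube([250, 800, 1050]);
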